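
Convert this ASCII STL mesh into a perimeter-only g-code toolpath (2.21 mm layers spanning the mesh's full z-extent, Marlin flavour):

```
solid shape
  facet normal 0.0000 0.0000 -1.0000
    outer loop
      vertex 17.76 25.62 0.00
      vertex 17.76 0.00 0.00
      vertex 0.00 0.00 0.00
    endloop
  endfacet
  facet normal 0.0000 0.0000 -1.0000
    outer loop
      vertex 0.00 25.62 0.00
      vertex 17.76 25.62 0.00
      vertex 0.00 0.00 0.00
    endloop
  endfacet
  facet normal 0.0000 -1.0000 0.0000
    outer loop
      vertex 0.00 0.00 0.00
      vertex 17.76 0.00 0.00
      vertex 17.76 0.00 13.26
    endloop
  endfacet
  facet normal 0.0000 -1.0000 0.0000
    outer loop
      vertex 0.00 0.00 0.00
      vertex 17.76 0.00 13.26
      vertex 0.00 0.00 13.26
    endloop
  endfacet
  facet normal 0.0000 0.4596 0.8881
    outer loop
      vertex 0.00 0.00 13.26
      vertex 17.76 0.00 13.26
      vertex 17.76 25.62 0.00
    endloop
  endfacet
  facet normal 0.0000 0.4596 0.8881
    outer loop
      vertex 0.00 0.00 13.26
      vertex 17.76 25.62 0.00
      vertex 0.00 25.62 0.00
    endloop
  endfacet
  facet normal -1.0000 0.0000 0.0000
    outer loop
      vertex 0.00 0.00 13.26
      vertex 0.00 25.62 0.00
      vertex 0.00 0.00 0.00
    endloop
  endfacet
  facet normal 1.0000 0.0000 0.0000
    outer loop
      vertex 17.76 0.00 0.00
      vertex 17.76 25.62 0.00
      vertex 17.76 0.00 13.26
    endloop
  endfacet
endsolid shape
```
; perimeter-only toolpath
G21 ; units = mm
G90 ; absolute positioning
G28 ; home
; layer 1
G0 Z2.21
G0 X0.00 Y0.00
G1 X17.76 Y0.00
G1 X17.76 Y21.35
G1 X0.00 Y21.35
G1 X0.00 Y0.00
; layer 2
G0 Z4.42
G0 X0.00 Y0.00
G1 X17.76 Y0.00
G1 X17.76 Y17.08
G1 X0.00 Y17.08
G1 X0.00 Y0.00
; layer 3
G0 Z6.63
G0 X0.00 Y0.00
G1 X17.76 Y0.00
G1 X17.76 Y12.81
G1 X0.00 Y12.81
G1 X0.00 Y0.00
; layer 4
G0 Z8.84
G0 X0.00 Y0.00
G1 X17.76 Y0.00
G1 X17.76 Y8.54
G1 X0.00 Y8.54
G1 X0.00 Y0.00
; layer 5
G0 Z11.05
G0 X0.00 Y0.00
G1 X17.76 Y0.00
G1 X17.76 Y4.27
G1 X0.00 Y4.27
G1 X0.00 Y0.00
M2 ; end

The solid is a wedge (ramp): 17.8 × 25.6 mm base, rising to 13.3 mm along the y=0 edge and sloping linearly to z=0 at y=25.6. Slicing at Δz = 2.21 mm — 6 equal slices spanning the solid's height, so layer i sits at z = i·h/6 — gives 5 non-empty perimeters. Each is a 4-segment closed polygon; G0 lifts to the layer z and rapids to the start vertex, then G1 traces the edges. The cross-section shrinks linearly with z (the slice at the apex is degenerate and omitted).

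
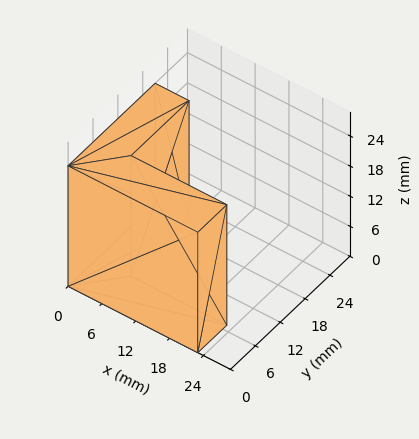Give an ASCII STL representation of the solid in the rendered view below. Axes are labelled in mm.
Reading the render: the shape is an L-shaped prism: outer 23 × 21 mm, arm thicknesses ≈ 7 mm (horizontal) and 6 mm (vertical), extruded 24 mm in z (dimensions read to the nearest mm from the axis ticks). For the STL, each face is triangulated and given an outward normal.

solid part
  facet normal 0.0000 0.0000 -1.0000
    outer loop
      vertex 23.0 7.0 0.0
      vertex 23.0 0.0 0.0
      vertex 0.0 0.0 0.0
    endloop
  endfacet
  facet normal 0.0000 0.0000 -1.0000
    outer loop
      vertex 6.0 7.0 0.0
      vertex 23.0 7.0 0.0
      vertex 0.0 0.0 0.0
    endloop
  endfacet
  facet normal 0.0000 0.0000 -1.0000
    outer loop
      vertex 6.0 21.0 0.0
      vertex 6.0 7.0 0.0
      vertex 0.0 0.0 0.0
    endloop
  endfacet
  facet normal 0.0000 0.0000 -1.0000
    outer loop
      vertex 0.0 21.0 0.0
      vertex 6.0 21.0 0.0
      vertex 0.0 0.0 0.0
    endloop
  endfacet
  facet normal 0.0000 0.0000 1.0000
    outer loop
      vertex 0.0 0.0 24.0
      vertex 23.0 0.0 24.0
      vertex 23.0 7.0 24.0
    endloop
  endfacet
  facet normal 0.0000 0.0000 1.0000
    outer loop
      vertex 0.0 0.0 24.0
      vertex 23.0 7.0 24.0
      vertex 6.0 7.0 24.0
    endloop
  endfacet
  facet normal 0.0000 0.0000 1.0000
    outer loop
      vertex 0.0 0.0 24.0
      vertex 6.0 7.0 24.0
      vertex 6.0 21.0 24.0
    endloop
  endfacet
  facet normal 0.0000 0.0000 1.0000
    outer loop
      vertex 0.0 0.0 24.0
      vertex 6.0 21.0 24.0
      vertex 0.0 21.0 24.0
    endloop
  endfacet
  facet normal 0.0000 -1.0000 0.0000
    outer loop
      vertex 0.0 0.0 0.0
      vertex 23.0 0.0 0.0
      vertex 23.0 0.0 24.0
    endloop
  endfacet
  facet normal 0.0000 -1.0000 0.0000
    outer loop
      vertex 0.0 0.0 0.0
      vertex 23.0 0.0 24.0
      vertex 0.0 0.0 24.0
    endloop
  endfacet
  facet normal 1.0000 0.0000 0.0000
    outer loop
      vertex 23.0 0.0 0.0
      vertex 23.0 7.0 0.0
      vertex 23.0 7.0 24.0
    endloop
  endfacet
  facet normal 1.0000 0.0000 0.0000
    outer loop
      vertex 23.0 0.0 0.0
      vertex 23.0 7.0 24.0
      vertex 23.0 0.0 24.0
    endloop
  endfacet
  facet normal 0.0000 1.0000 0.0000
    outer loop
      vertex 23.0 7.0 0.0
      vertex 6.0 7.0 0.0
      vertex 6.0 7.0 24.0
    endloop
  endfacet
  facet normal 0.0000 1.0000 0.0000
    outer loop
      vertex 23.0 7.0 0.0
      vertex 6.0 7.0 24.0
      vertex 23.0 7.0 24.0
    endloop
  endfacet
  facet normal 1.0000 0.0000 0.0000
    outer loop
      vertex 6.0 7.0 0.0
      vertex 6.0 21.0 0.0
      vertex 6.0 21.0 24.0
    endloop
  endfacet
  facet normal 1.0000 0.0000 0.0000
    outer loop
      vertex 6.0 7.0 0.0
      vertex 6.0 21.0 24.0
      vertex 6.0 7.0 24.0
    endloop
  endfacet
  facet normal 0.0000 1.0000 0.0000
    outer loop
      vertex 6.0 21.0 0.0
      vertex 0.0 21.0 0.0
      vertex 0.0 21.0 24.0
    endloop
  endfacet
  facet normal 0.0000 1.0000 0.0000
    outer loop
      vertex 6.0 21.0 0.0
      vertex 0.0 21.0 24.0
      vertex 6.0 21.0 24.0
    endloop
  endfacet
  facet normal -1.0000 0.0000 0.0000
    outer loop
      vertex 0.0 21.0 0.0
      vertex 0.0 0.0 0.0
      vertex 0.0 0.0 24.0
    endloop
  endfacet
  facet normal -1.0000 0.0000 0.0000
    outer loop
      vertex 0.0 21.0 0.0
      vertex 0.0 0.0 24.0
      vertex 0.0 21.0 24.0
    endloop
  endfacet
endsolid part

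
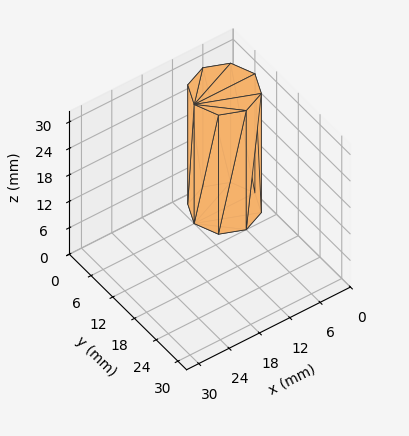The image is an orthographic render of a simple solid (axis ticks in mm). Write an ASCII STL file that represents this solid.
Reading the render: the shape is a regular 8-sided prism (a cylinder approximated with 8 flat sides), circumscribed radius ≈ 6 mm, height ≈ 27 mm (dimensions read to the nearest mm from the axis ticks). For the STL, each face is triangulated and given an outward normal.

solid part
  facet normal 0.0000 0.0000 -1.0000
    outer loop
      vertex 6.00 12.00 0.00
      vertex 10.24 10.24 0.00
      vertex 12.00 6.00 0.00
    endloop
  endfacet
  facet normal 0.0000 0.0000 -1.0000
    outer loop
      vertex 1.76 10.24 0.00
      vertex 6.00 12.00 0.00
      vertex 12.00 6.00 0.00
    endloop
  endfacet
  facet normal 0.0000 0.0000 -1.0000
    outer loop
      vertex 0.00 6.00 0.00
      vertex 1.76 10.24 0.00
      vertex 12.00 6.00 0.00
    endloop
  endfacet
  facet normal 0.0000 0.0000 -1.0000
    outer loop
      vertex 1.76 1.76 0.00
      vertex 0.00 6.00 0.00
      vertex 12.00 6.00 0.00
    endloop
  endfacet
  facet normal 0.0000 0.0000 -1.0000
    outer loop
      vertex 6.00 0.00 0.00
      vertex 1.76 1.76 0.00
      vertex 12.00 6.00 0.00
    endloop
  endfacet
  facet normal 0.0000 0.0000 -1.0000
    outer loop
      vertex 10.24 1.76 0.00
      vertex 6.00 0.00 0.00
      vertex 12.00 6.00 0.00
    endloop
  endfacet
  facet normal 0.0000 0.0000 1.0000
    outer loop
      vertex 12.00 6.00 27.00
      vertex 10.24 10.24 27.00
      vertex 6.00 12.00 27.00
    endloop
  endfacet
  facet normal 0.0000 0.0000 1.0000
    outer loop
      vertex 12.00 6.00 27.00
      vertex 6.00 12.00 27.00
      vertex 1.76 10.24 27.00
    endloop
  endfacet
  facet normal 0.0000 0.0000 1.0000
    outer loop
      vertex 12.00 6.00 27.00
      vertex 1.76 10.24 27.00
      vertex 0.00 6.00 27.00
    endloop
  endfacet
  facet normal 0.0000 0.0000 1.0000
    outer loop
      vertex 12.00 6.00 27.00
      vertex 0.00 6.00 27.00
      vertex 1.76 1.76 27.00
    endloop
  endfacet
  facet normal 0.0000 0.0000 1.0000
    outer loop
      vertex 12.00 6.00 27.00
      vertex 1.76 1.76 27.00
      vertex 6.00 0.00 27.00
    endloop
  endfacet
  facet normal 0.0000 0.0000 1.0000
    outer loop
      vertex 12.00 6.00 27.00
      vertex 6.00 0.00 27.00
      vertex 10.24 1.76 27.00
    endloop
  endfacet
  facet normal 0.9236 0.3834 0.0000
    outer loop
      vertex 12.00 6.00 0.00
      vertex 10.24 10.24 0.00
      vertex 10.24 10.24 27.00
    endloop
  endfacet
  facet normal 0.9236 0.3834 0.0000
    outer loop
      vertex 12.00 6.00 0.00
      vertex 10.24 10.24 27.00
      vertex 12.00 6.00 27.00
    endloop
  endfacet
  facet normal 0.3834 0.9236 0.0000
    outer loop
      vertex 10.24 10.24 0.00
      vertex 6.00 12.00 0.00
      vertex 6.00 12.00 27.00
    endloop
  endfacet
  facet normal 0.3834 0.9236 0.0000
    outer loop
      vertex 10.24 10.24 0.00
      vertex 6.00 12.00 27.00
      vertex 10.24 10.24 27.00
    endloop
  endfacet
  facet normal -0.3834 0.9236 0.0000
    outer loop
      vertex 6.00 12.00 0.00
      vertex 1.76 10.24 0.00
      vertex 1.76 10.24 27.00
    endloop
  endfacet
  facet normal -0.3834 0.9236 0.0000
    outer loop
      vertex 6.00 12.00 0.00
      vertex 1.76 10.24 27.00
      vertex 6.00 12.00 27.00
    endloop
  endfacet
  facet normal -0.9236 0.3834 0.0000
    outer loop
      vertex 1.76 10.24 0.00
      vertex 0.00 6.00 0.00
      vertex 0.00 6.00 27.00
    endloop
  endfacet
  facet normal -0.9236 0.3834 0.0000
    outer loop
      vertex 1.76 10.24 0.00
      vertex 0.00 6.00 27.00
      vertex 1.76 10.24 27.00
    endloop
  endfacet
  facet normal -0.9236 -0.3834 0.0000
    outer loop
      vertex 0.00 6.00 0.00
      vertex 1.76 1.76 0.00
      vertex 1.76 1.76 27.00
    endloop
  endfacet
  facet normal -0.9236 -0.3834 0.0000
    outer loop
      vertex 0.00 6.00 0.00
      vertex 1.76 1.76 27.00
      vertex 0.00 6.00 27.00
    endloop
  endfacet
  facet normal -0.3834 -0.9236 0.0000
    outer loop
      vertex 1.76 1.76 0.00
      vertex 6.00 0.00 0.00
      vertex 6.00 0.00 27.00
    endloop
  endfacet
  facet normal -0.3834 -0.9236 0.0000
    outer loop
      vertex 1.76 1.76 0.00
      vertex 6.00 0.00 27.00
      vertex 1.76 1.76 27.00
    endloop
  endfacet
  facet normal 0.3834 -0.9236 0.0000
    outer loop
      vertex 6.00 0.00 0.00
      vertex 10.24 1.76 0.00
      vertex 10.24 1.76 27.00
    endloop
  endfacet
  facet normal 0.3834 -0.9236 0.0000
    outer loop
      vertex 6.00 0.00 0.00
      vertex 10.24 1.76 27.00
      vertex 6.00 0.00 27.00
    endloop
  endfacet
  facet normal 0.9236 -0.3834 0.0000
    outer loop
      vertex 10.24 1.76 0.00
      vertex 12.00 6.00 0.00
      vertex 12.00 6.00 27.00
    endloop
  endfacet
  facet normal 0.9236 -0.3834 0.0000
    outer loop
      vertex 10.24 1.76 0.00
      vertex 12.00 6.00 27.00
      vertex 10.24 1.76 27.00
    endloop
  endfacet
endsolid part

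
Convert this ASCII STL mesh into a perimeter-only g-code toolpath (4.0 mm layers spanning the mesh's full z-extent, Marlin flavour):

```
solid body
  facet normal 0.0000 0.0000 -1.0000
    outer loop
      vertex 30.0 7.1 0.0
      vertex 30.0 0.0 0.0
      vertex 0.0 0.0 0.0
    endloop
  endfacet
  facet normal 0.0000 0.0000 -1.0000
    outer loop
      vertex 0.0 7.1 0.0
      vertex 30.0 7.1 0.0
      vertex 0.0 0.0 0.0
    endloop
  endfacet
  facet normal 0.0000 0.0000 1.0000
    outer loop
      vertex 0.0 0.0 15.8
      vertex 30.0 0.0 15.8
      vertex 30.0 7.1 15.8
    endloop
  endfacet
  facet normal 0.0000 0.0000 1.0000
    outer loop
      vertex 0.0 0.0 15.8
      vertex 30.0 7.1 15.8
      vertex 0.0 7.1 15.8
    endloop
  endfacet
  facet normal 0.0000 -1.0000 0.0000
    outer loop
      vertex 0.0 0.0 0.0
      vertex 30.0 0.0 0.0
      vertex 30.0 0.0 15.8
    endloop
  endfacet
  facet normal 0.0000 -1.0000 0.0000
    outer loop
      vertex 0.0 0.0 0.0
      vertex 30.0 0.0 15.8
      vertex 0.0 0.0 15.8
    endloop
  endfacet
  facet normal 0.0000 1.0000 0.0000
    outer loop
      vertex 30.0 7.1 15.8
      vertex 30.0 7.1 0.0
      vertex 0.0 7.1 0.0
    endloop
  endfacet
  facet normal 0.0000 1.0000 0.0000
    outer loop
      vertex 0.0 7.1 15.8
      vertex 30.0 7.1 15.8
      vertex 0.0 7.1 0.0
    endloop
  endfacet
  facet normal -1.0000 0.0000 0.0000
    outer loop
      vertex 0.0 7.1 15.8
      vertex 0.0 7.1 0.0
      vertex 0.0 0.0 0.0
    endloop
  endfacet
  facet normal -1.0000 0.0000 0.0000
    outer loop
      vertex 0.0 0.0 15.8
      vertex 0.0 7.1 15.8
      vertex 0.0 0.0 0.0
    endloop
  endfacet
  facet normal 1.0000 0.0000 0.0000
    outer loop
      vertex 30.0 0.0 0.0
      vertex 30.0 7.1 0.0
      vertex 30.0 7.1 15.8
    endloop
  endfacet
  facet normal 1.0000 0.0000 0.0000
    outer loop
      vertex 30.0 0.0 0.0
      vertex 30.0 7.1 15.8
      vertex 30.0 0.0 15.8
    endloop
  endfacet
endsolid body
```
; perimeter-only toolpath
G21 ; units = mm
G90 ; absolute positioning
G28 ; home
; layer 1
G0 Z4.0
G0 X0.0 Y0.0
G1 X30.0 Y0.0
G1 X30.0 Y7.1
G1 X0.0 Y7.1
G1 X0.0 Y0.0
; layer 2
G0 Z7.9
G0 X0.0 Y0.0
G1 X30.0 Y0.0
G1 X30.0 Y7.1
G1 X0.0 Y7.1
G1 X0.0 Y0.0
; layer 3
G0 Z11.9
G0 X0.0 Y0.0
G1 X30.0 Y0.0
G1 X30.0 Y7.1
G1 X0.0 Y7.1
G1 X0.0 Y0.0
; layer 4
G0 Z15.8
G0 X0.0 Y0.0
G1 X30.0 Y0.0
G1 X30.0 Y7.1
G1 X0.0 Y7.1
G1 X0.0 Y0.0
M2 ; end

The solid is a rectangular box, roughly 30 × 7.1 mm footprint and 15.8 mm tall. Slicing at Δz = 4.0 mm — 4 equal slices spanning the solid's height, so layer i sits at z = i·h/4 — gives 4 non-empty perimeters. Each is a 4-segment closed polygon; G0 lifts to the layer z and rapids to the start vertex, then G1 traces the edges.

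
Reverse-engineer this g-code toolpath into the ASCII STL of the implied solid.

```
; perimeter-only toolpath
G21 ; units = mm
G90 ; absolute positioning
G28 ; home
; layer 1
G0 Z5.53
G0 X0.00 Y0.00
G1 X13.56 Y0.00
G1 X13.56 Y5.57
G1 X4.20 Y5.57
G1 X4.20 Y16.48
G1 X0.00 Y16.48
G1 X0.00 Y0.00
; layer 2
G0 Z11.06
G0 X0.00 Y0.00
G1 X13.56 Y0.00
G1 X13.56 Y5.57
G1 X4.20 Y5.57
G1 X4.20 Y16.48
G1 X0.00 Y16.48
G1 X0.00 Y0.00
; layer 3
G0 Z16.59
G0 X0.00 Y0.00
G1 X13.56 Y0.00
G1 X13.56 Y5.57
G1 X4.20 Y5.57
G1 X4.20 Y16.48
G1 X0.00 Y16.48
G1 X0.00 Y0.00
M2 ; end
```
solid part
  facet normal 0.0000 0.0000 -1.0000
    outer loop
      vertex 13.56 5.57 0.00
      vertex 13.56 0.00 0.00
      vertex 0.00 0.00 0.00
    endloop
  endfacet
  facet normal 0.0000 0.0000 -1.0000
    outer loop
      vertex 4.20 5.57 0.00
      vertex 13.56 5.57 0.00
      vertex 0.00 0.00 0.00
    endloop
  endfacet
  facet normal 0.0000 0.0000 -1.0000
    outer loop
      vertex 4.20 16.48 0.00
      vertex 4.20 5.57 0.00
      vertex 0.00 0.00 0.00
    endloop
  endfacet
  facet normal 0.0000 0.0000 -1.0000
    outer loop
      vertex 0.00 16.48 0.00
      vertex 4.20 16.48 0.00
      vertex 0.00 0.00 0.00
    endloop
  endfacet
  facet normal 0.0000 0.0000 1.0000
    outer loop
      vertex 0.00 0.00 16.59
      vertex 13.56 0.00 16.59
      vertex 13.56 5.57 16.59
    endloop
  endfacet
  facet normal 0.0000 0.0000 1.0000
    outer loop
      vertex 0.00 0.00 16.59
      vertex 13.56 5.57 16.59
      vertex 4.20 5.57 16.59
    endloop
  endfacet
  facet normal 0.0000 0.0000 1.0000
    outer loop
      vertex 0.00 0.00 16.59
      vertex 4.20 5.57 16.59
      vertex 4.20 16.48 16.59
    endloop
  endfacet
  facet normal 0.0000 0.0000 1.0000
    outer loop
      vertex 0.00 0.00 16.59
      vertex 4.20 16.48 16.59
      vertex 0.00 16.48 16.59
    endloop
  endfacet
  facet normal 0.0000 -1.0000 0.0000
    outer loop
      vertex 0.00 0.00 0.00
      vertex 13.56 0.00 0.00
      vertex 13.56 0.00 16.59
    endloop
  endfacet
  facet normal 0.0000 -1.0000 0.0000
    outer loop
      vertex 0.00 0.00 0.00
      vertex 13.56 0.00 16.59
      vertex 0.00 0.00 16.59
    endloop
  endfacet
  facet normal 1.0000 0.0000 0.0000
    outer loop
      vertex 13.56 0.00 0.00
      vertex 13.56 5.57 0.00
      vertex 13.56 5.57 16.59
    endloop
  endfacet
  facet normal 1.0000 0.0000 0.0000
    outer loop
      vertex 13.56 0.00 0.00
      vertex 13.56 5.57 16.59
      vertex 13.56 0.00 16.59
    endloop
  endfacet
  facet normal 0.0000 1.0000 0.0000
    outer loop
      vertex 13.56 5.57 0.00
      vertex 4.20 5.57 0.00
      vertex 4.20 5.57 16.59
    endloop
  endfacet
  facet normal 0.0000 1.0000 0.0000
    outer loop
      vertex 13.56 5.57 0.00
      vertex 4.20 5.57 16.59
      vertex 13.56 5.57 16.59
    endloop
  endfacet
  facet normal 1.0000 0.0000 0.0000
    outer loop
      vertex 4.20 5.57 0.00
      vertex 4.20 16.48 0.00
      vertex 4.20 16.48 16.59
    endloop
  endfacet
  facet normal 1.0000 0.0000 0.0000
    outer loop
      vertex 4.20 5.57 0.00
      vertex 4.20 16.48 16.59
      vertex 4.20 5.57 16.59
    endloop
  endfacet
  facet normal 0.0000 1.0000 0.0000
    outer loop
      vertex 4.20 16.48 0.00
      vertex 0.00 16.48 0.00
      vertex 0.00 16.48 16.59
    endloop
  endfacet
  facet normal 0.0000 1.0000 0.0000
    outer loop
      vertex 4.20 16.48 0.00
      vertex 0.00 16.48 16.59
      vertex 4.20 16.48 16.59
    endloop
  endfacet
  facet normal -1.0000 0.0000 0.0000
    outer loop
      vertex 0.00 16.48 0.00
      vertex 0.00 0.00 0.00
      vertex 0.00 0.00 16.59
    endloop
  endfacet
  facet normal -1.0000 0.0000 0.0000
    outer loop
      vertex 0.00 16.48 0.00
      vertex 0.00 0.00 16.59
      vertex 0.00 16.48 16.59
    endloop
  endfacet
endsolid part

The G0 Z moves step by Δz≈5.53 mm. Every layer's G1 loop is the same polygon, so the solid is a straight extrusion of it from z=0 to z≈16.6. Closing with flat bottom and top caps and triangulating gives 20 facets — an L-shaped prism: outer 13.6 × 16.5 mm, arm thicknesses ≈ 5.57 mm (horizontal) and 4.2 mm (vertical), extruded 16.6 mm in z.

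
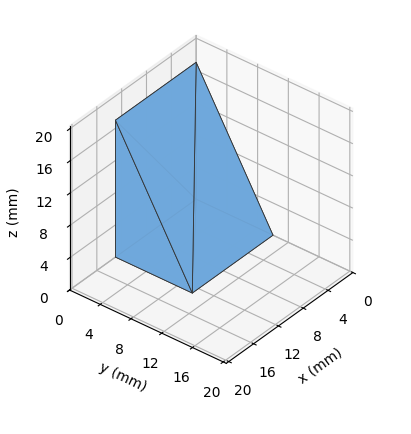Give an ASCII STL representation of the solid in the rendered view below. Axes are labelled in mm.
Reading the render: the shape is a wedge (ramp): 13 × 10 mm base, rising to 17 mm along the y=0 edge and sloping linearly to z=0 at y=10 (dimensions read to the nearest mm from the axis ticks). For the STL, each face is triangulated and given an outward normal.

solid part
  facet normal 0.0000 0.0000 -1.0000
    outer loop
      vertex 13.0 10.0 0.0
      vertex 13.0 0.0 0.0
      vertex 0.0 0.0 0.0
    endloop
  endfacet
  facet normal 0.0000 0.0000 -1.0000
    outer loop
      vertex 0.0 10.0 0.0
      vertex 13.0 10.0 0.0
      vertex 0.0 0.0 0.0
    endloop
  endfacet
  facet normal 0.0000 -1.0000 0.0000
    outer loop
      vertex 0.0 0.0 0.0
      vertex 13.0 0.0 0.0
      vertex 13.0 0.0 17.0
    endloop
  endfacet
  facet normal 0.0000 -1.0000 0.0000
    outer loop
      vertex 0.0 0.0 0.0
      vertex 13.0 0.0 17.0
      vertex 0.0 0.0 17.0
    endloop
  endfacet
  facet normal 0.0000 0.8619 0.5070
    outer loop
      vertex 0.0 0.0 17.0
      vertex 13.0 0.0 17.0
      vertex 13.0 10.0 0.0
    endloop
  endfacet
  facet normal 0.0000 0.8619 0.5070
    outer loop
      vertex 0.0 0.0 17.0
      vertex 13.0 10.0 0.0
      vertex 0.0 10.0 0.0
    endloop
  endfacet
  facet normal -1.0000 0.0000 0.0000
    outer loop
      vertex 0.0 0.0 17.0
      vertex 0.0 10.0 0.0
      vertex 0.0 0.0 0.0
    endloop
  endfacet
  facet normal 1.0000 0.0000 0.0000
    outer loop
      vertex 13.0 0.0 0.0
      vertex 13.0 10.0 0.0
      vertex 13.0 0.0 17.0
    endloop
  endfacet
endsolid part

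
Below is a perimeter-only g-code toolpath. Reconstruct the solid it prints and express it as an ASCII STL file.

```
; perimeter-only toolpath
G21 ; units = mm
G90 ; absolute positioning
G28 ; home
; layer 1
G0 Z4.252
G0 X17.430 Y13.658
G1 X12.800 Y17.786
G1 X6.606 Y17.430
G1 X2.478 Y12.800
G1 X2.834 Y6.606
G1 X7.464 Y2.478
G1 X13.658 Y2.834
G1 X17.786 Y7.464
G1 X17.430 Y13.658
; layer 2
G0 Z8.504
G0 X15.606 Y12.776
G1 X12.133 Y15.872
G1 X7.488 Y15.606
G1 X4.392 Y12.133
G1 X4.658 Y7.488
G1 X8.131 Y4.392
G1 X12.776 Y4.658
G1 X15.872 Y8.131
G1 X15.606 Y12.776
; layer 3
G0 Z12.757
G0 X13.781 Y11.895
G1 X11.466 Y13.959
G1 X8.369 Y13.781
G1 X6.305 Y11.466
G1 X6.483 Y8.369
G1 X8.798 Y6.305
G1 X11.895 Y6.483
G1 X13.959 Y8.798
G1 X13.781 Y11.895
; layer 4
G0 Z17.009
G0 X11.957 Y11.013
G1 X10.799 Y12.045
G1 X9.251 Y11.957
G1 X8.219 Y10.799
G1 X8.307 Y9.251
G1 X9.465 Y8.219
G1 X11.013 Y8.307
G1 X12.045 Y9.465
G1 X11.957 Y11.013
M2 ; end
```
solid part
  facet normal 0.0000 0.0000 -1.0000
    outer loop
      vertex 5.725 19.255 0.000
      vertex 13.467 19.699 0.000
      vertex 19.255 14.539 0.000
    endloop
  endfacet
  facet normal 0.0000 0.0000 -1.0000
    outer loop
      vertex 0.565 13.467 0.000
      vertex 5.725 19.255 0.000
      vertex 19.255 14.539 0.000
    endloop
  endfacet
  facet normal 0.0000 0.0000 -1.0000
    outer loop
      vertex 1.009 5.725 0.000
      vertex 0.565 13.467 0.000
      vertex 19.255 14.539 0.000
    endloop
  endfacet
  facet normal 0.0000 0.0000 -1.0000
    outer loop
      vertex 6.797 0.565 0.000
      vertex 1.009 5.725 0.000
      vertex 19.255 14.539 0.000
    endloop
  endfacet
  facet normal 0.0000 0.0000 -1.0000
    outer loop
      vertex 14.539 1.009 0.000
      vertex 6.797 0.565 0.000
      vertex 19.255 14.539 0.000
    endloop
  endfacet
  facet normal 0.0000 0.0000 -1.0000
    outer loop
      vertex 19.699 6.797 0.000
      vertex 14.539 1.009 0.000
      vertex 19.255 14.539 0.000
    endloop
  endfacet
  facet normal 0.6090 0.6832 0.4029
    outer loop
      vertex 19.255 14.539 0.000
      vertex 13.467 19.699 0.000
      vertex 10.132 10.132 21.261
    endloop
  endfacet
  facet normal -0.0524 0.9137 0.4029
    outer loop
      vertex 13.467 19.699 0.000
      vertex 5.725 19.255 0.000
      vertex 10.132 10.132 21.261
    endloop
  endfacet
  facet normal -0.6832 0.6090 0.4029
    outer loop
      vertex 5.725 19.255 0.000
      vertex 0.565 13.467 0.000
      vertex 10.132 10.132 21.261
    endloop
  endfacet
  facet normal -0.9137 -0.0524 0.4029
    outer loop
      vertex 0.565 13.467 0.000
      vertex 1.009 5.725 0.000
      vertex 10.132 10.132 21.261
    endloop
  endfacet
  facet normal -0.6090 -0.6832 0.4029
    outer loop
      vertex 1.009 5.725 0.000
      vertex 6.797 0.565 0.000
      vertex 10.132 10.132 21.261
    endloop
  endfacet
  facet normal 0.0524 -0.9137 0.4029
    outer loop
      vertex 6.797 0.565 0.000
      vertex 14.539 1.009 0.000
      vertex 10.132 10.132 21.261
    endloop
  endfacet
  facet normal 0.6832 -0.6090 0.4029
    outer loop
      vertex 14.539 1.009 0.000
      vertex 19.699 6.797 0.000
      vertex 10.132 10.132 21.261
    endloop
  endfacet
  facet normal 0.9137 0.0524 0.4029
    outer loop
      vertex 19.699 6.797 0.000
      vertex 19.255 14.539 0.000
      vertex 10.132 10.132 21.261
    endloop
  endfacet
endsolid part

The G0 Z moves step by Δz≈4.252 mm. The G1 loops shrink linearly with z, so the solid tapers from its base footprint up to z≈21.3. Closing with a flat bottom cap and the tapered top and triangulating gives 14 facets — a regular 8-sided pyramid, base circumscribed radius ≈ 10.1 mm, apex at z ≈ 21.3 mm.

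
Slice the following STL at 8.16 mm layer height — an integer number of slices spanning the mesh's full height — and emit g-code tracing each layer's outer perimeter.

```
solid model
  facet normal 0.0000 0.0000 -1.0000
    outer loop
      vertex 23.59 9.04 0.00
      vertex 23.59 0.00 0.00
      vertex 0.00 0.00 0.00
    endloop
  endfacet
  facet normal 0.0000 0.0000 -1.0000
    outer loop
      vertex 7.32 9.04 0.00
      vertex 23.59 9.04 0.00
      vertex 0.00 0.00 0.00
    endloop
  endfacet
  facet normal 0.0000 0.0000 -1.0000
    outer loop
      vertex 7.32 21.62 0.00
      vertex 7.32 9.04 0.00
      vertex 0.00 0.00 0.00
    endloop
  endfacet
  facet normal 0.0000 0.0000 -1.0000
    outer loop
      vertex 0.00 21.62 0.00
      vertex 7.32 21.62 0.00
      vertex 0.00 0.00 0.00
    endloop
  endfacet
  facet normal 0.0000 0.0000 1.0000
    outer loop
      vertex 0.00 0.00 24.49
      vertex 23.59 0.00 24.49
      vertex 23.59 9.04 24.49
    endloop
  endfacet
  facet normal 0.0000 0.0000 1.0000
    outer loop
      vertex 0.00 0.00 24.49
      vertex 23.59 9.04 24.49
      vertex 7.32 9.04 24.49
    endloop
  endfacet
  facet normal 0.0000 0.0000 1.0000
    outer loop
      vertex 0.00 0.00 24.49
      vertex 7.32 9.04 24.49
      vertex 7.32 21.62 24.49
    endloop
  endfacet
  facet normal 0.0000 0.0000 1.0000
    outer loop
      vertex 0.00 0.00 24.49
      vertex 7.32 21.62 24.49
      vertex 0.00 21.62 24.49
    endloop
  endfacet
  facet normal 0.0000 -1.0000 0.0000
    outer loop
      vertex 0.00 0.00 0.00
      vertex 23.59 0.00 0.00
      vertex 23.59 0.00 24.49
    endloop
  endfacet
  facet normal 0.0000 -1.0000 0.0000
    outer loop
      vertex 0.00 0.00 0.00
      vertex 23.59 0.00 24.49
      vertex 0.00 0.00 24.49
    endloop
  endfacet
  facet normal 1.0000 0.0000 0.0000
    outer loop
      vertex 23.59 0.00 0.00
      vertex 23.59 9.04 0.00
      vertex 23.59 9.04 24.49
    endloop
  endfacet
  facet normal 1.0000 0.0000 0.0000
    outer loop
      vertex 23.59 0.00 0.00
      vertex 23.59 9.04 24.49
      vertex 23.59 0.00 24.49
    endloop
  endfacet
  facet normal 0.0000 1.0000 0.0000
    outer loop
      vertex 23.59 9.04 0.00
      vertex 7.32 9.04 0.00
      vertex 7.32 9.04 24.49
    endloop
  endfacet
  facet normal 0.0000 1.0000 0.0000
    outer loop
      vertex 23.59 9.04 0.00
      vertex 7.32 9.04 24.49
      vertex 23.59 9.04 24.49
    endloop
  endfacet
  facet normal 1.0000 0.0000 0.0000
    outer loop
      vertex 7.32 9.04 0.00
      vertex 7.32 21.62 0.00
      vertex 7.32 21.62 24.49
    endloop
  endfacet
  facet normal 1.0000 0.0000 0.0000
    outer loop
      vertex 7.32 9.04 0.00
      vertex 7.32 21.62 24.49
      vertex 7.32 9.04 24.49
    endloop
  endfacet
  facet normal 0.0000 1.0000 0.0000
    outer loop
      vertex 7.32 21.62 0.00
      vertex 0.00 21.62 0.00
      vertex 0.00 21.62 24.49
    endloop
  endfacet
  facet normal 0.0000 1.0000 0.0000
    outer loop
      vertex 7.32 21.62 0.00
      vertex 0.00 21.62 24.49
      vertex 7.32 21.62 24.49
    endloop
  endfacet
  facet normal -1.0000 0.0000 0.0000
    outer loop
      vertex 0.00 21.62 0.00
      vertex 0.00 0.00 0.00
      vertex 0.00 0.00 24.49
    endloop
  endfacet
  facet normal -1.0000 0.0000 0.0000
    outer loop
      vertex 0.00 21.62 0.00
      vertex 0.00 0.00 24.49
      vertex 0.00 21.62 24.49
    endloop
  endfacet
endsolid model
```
; perimeter-only toolpath
G21 ; units = mm
G90 ; absolute positioning
G28 ; home
; layer 1
G0 Z8.16
G0 X0.00 Y0.00
G1 X23.59 Y0.00
G1 X23.59 Y9.04
G1 X7.32 Y9.04
G1 X7.32 Y21.62
G1 X0.00 Y21.62
G1 X0.00 Y0.00
; layer 2
G0 Z16.33
G0 X0.00 Y0.00
G1 X23.59 Y0.00
G1 X23.59 Y9.04
G1 X7.32 Y9.04
G1 X7.32 Y21.62
G1 X0.00 Y21.62
G1 X0.00 Y0.00
; layer 3
G0 Z24.49
G0 X0.00 Y0.00
G1 X23.59 Y0.00
G1 X23.59 Y9.04
G1 X7.32 Y9.04
G1 X7.32 Y21.62
G1 X0.00 Y21.62
G1 X0.00 Y0.00
M2 ; end

The solid is an L-shaped prism: outer 23.6 × 21.6 mm, arm thicknesses ≈ 9.04 mm (horizontal) and 7.32 mm (vertical), extruded 24.5 mm in z. Slicing at Δz = 8.16 mm — 3 equal slices spanning the solid's height, so layer i sits at z = i·h/3 — gives 3 non-empty perimeters. Each is a 6-segment closed polygon; G0 lifts to the layer z and rapids to the start vertex, then G1 traces the edges.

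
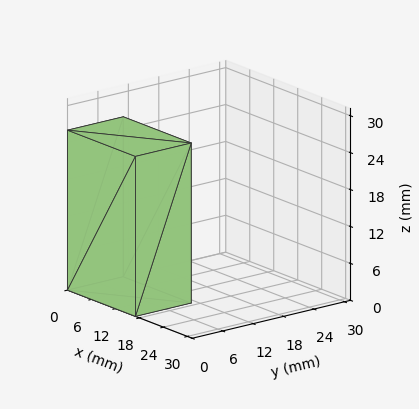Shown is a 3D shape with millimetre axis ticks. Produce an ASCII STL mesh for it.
Reading the render: the shape is a rectangular box, roughly 17 × 11 mm footprint and 26 mm tall (dimensions read to the nearest mm from the axis ticks). For the STL, each face is triangulated and given an outward normal.

solid part
  facet normal 0.0000 0.0000 -1.0000
    outer loop
      vertex 17.000 11.000 0.000
      vertex 17.000 0.000 0.000
      vertex 0.000 0.000 0.000
    endloop
  endfacet
  facet normal 0.0000 0.0000 -1.0000
    outer loop
      vertex 0.000 11.000 0.000
      vertex 17.000 11.000 0.000
      vertex 0.000 0.000 0.000
    endloop
  endfacet
  facet normal 0.0000 0.0000 1.0000
    outer loop
      vertex 0.000 0.000 26.000
      vertex 17.000 0.000 26.000
      vertex 17.000 11.000 26.000
    endloop
  endfacet
  facet normal 0.0000 0.0000 1.0000
    outer loop
      vertex 0.000 0.000 26.000
      vertex 17.000 11.000 26.000
      vertex 0.000 11.000 26.000
    endloop
  endfacet
  facet normal 0.0000 -1.0000 0.0000
    outer loop
      vertex 0.000 0.000 0.000
      vertex 17.000 0.000 0.000
      vertex 17.000 0.000 26.000
    endloop
  endfacet
  facet normal 0.0000 -1.0000 0.0000
    outer loop
      vertex 0.000 0.000 0.000
      vertex 17.000 0.000 26.000
      vertex 0.000 0.000 26.000
    endloop
  endfacet
  facet normal 0.0000 1.0000 0.0000
    outer loop
      vertex 17.000 11.000 26.000
      vertex 17.000 11.000 0.000
      vertex 0.000 11.000 0.000
    endloop
  endfacet
  facet normal 0.0000 1.0000 0.0000
    outer loop
      vertex 0.000 11.000 26.000
      vertex 17.000 11.000 26.000
      vertex 0.000 11.000 0.000
    endloop
  endfacet
  facet normal -1.0000 0.0000 0.0000
    outer loop
      vertex 0.000 11.000 26.000
      vertex 0.000 11.000 0.000
      vertex 0.000 0.000 0.000
    endloop
  endfacet
  facet normal -1.0000 0.0000 0.0000
    outer loop
      vertex 0.000 0.000 26.000
      vertex 0.000 11.000 26.000
      vertex 0.000 0.000 0.000
    endloop
  endfacet
  facet normal 1.0000 0.0000 0.0000
    outer loop
      vertex 17.000 0.000 0.000
      vertex 17.000 11.000 0.000
      vertex 17.000 11.000 26.000
    endloop
  endfacet
  facet normal 1.0000 0.0000 0.0000
    outer loop
      vertex 17.000 0.000 0.000
      vertex 17.000 11.000 26.000
      vertex 17.000 0.000 26.000
    endloop
  endfacet
endsolid part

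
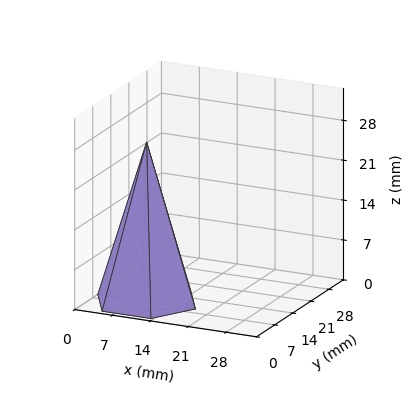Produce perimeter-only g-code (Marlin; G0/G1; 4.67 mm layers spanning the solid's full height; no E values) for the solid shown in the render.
Reading the render: the shape is a regular 6-sided pyramid, base circumscribed radius ≈ 9 mm, apex at z ≈ 28 mm (dimensions read to the nearest mm from the axis ticks). For the g-code, the solid's height is divided into equal slices at the stated Δz and each level perimeter traced with G1 moves after a G0 lift.

; perimeter-only toolpath
G21 ; units = mm
G90 ; absolute positioning
G28 ; home
; layer 1
G0 Z4.67
G0 X16.50 Y9.00
G1 X12.75 Y15.49
G1 X5.25 Y15.49
G1 X1.50 Y9.00
G1 X5.25 Y2.51
G1 X12.75 Y2.51
G1 X16.50 Y9.00
; layer 2
G0 Z9.33
G0 X15.00 Y9.00
G1 X12.00 Y14.19
G1 X6.00 Y14.19
G1 X3.00 Y9.00
G1 X6.00 Y3.81
G1 X12.00 Y3.81
G1 X15.00 Y9.00
; layer 3
G0 Z14.00
G0 X13.50 Y9.00
G1 X11.25 Y12.89
G1 X6.75 Y12.89
G1 X4.50 Y9.00
G1 X6.75 Y5.11
G1 X11.25 Y5.11
G1 X13.50 Y9.00
; layer 4
G0 Z18.67
G0 X12.00 Y9.00
G1 X10.50 Y11.60
G1 X7.50 Y11.60
G1 X6.00 Y9.00
G1 X7.50 Y6.40
G1 X10.50 Y6.40
G1 X12.00 Y9.00
; layer 5
G0 Z23.33
G0 X10.50 Y9.00
G1 X9.75 Y10.30
G1 X8.25 Y10.30
G1 X7.50 Y9.00
G1 X8.25 Y7.70
G1 X9.75 Y7.70
G1 X10.50 Y9.00
M2 ; end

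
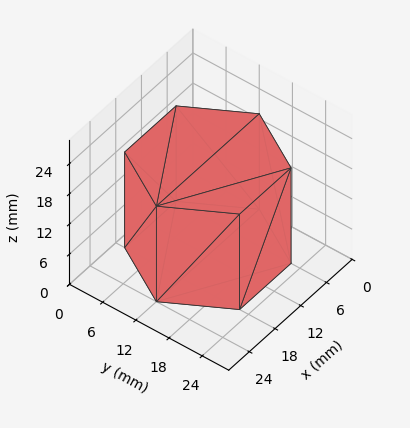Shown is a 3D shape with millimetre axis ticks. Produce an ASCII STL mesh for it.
Reading the render: the shape is a regular 6-sided prism (a cylinder approximated with 6 flat sides), circumscribed radius ≈ 12 mm, height ≈ 19 mm (dimensions read to the nearest mm from the axis ticks). For the STL, each face is triangulated and given an outward normal.

solid part
  facet normal 0.0000 0.0000 -1.0000
    outer loop
      vertex 6.00 22.39 0.00
      vertex 18.00 22.39 0.00
      vertex 24.00 12.00 0.00
    endloop
  endfacet
  facet normal 0.0000 0.0000 -1.0000
    outer loop
      vertex 0.00 12.00 0.00
      vertex 6.00 22.39 0.00
      vertex 24.00 12.00 0.00
    endloop
  endfacet
  facet normal 0.0000 0.0000 -1.0000
    outer loop
      vertex 6.00 1.61 0.00
      vertex 0.00 12.00 0.00
      vertex 24.00 12.00 0.00
    endloop
  endfacet
  facet normal 0.0000 0.0000 -1.0000
    outer loop
      vertex 18.00 1.61 0.00
      vertex 6.00 1.61 0.00
      vertex 24.00 12.00 0.00
    endloop
  endfacet
  facet normal 0.0000 0.0000 1.0000
    outer loop
      vertex 24.00 12.00 19.00
      vertex 18.00 22.39 19.00
      vertex 6.00 22.39 19.00
    endloop
  endfacet
  facet normal 0.0000 0.0000 1.0000
    outer loop
      vertex 24.00 12.00 19.00
      vertex 6.00 22.39 19.00
      vertex 0.00 12.00 19.00
    endloop
  endfacet
  facet normal 0.0000 0.0000 1.0000
    outer loop
      vertex 24.00 12.00 19.00
      vertex 0.00 12.00 19.00
      vertex 6.00 1.61 19.00
    endloop
  endfacet
  facet normal 0.0000 0.0000 1.0000
    outer loop
      vertex 24.00 12.00 19.00
      vertex 6.00 1.61 19.00
      vertex 18.00 1.61 19.00
    endloop
  endfacet
  facet normal 0.8660 0.5001 0.0000
    outer loop
      vertex 24.00 12.00 0.00
      vertex 18.00 22.39 0.00
      vertex 18.00 22.39 19.00
    endloop
  endfacet
  facet normal 0.8660 0.5001 0.0000
    outer loop
      vertex 24.00 12.00 0.00
      vertex 18.00 22.39 19.00
      vertex 24.00 12.00 19.00
    endloop
  endfacet
  facet normal 0.0000 1.0000 0.0000
    outer loop
      vertex 18.00 22.39 0.00
      vertex 6.00 22.39 0.00
      vertex 6.00 22.39 19.00
    endloop
  endfacet
  facet normal 0.0000 1.0000 0.0000
    outer loop
      vertex 18.00 22.39 0.00
      vertex 6.00 22.39 19.00
      vertex 18.00 22.39 19.00
    endloop
  endfacet
  facet normal -0.8660 0.5001 0.0000
    outer loop
      vertex 6.00 22.39 0.00
      vertex 0.00 12.00 0.00
      vertex 0.00 12.00 19.00
    endloop
  endfacet
  facet normal -0.8660 0.5001 0.0000
    outer loop
      vertex 6.00 22.39 0.00
      vertex 0.00 12.00 19.00
      vertex 6.00 22.39 19.00
    endloop
  endfacet
  facet normal -0.8660 -0.5001 0.0000
    outer loop
      vertex 0.00 12.00 0.00
      vertex 6.00 1.61 0.00
      vertex 6.00 1.61 19.00
    endloop
  endfacet
  facet normal -0.8660 -0.5001 0.0000
    outer loop
      vertex 0.00 12.00 0.00
      vertex 6.00 1.61 19.00
      vertex 0.00 12.00 19.00
    endloop
  endfacet
  facet normal 0.0000 -1.0000 0.0000
    outer loop
      vertex 6.00 1.61 0.00
      vertex 18.00 1.61 0.00
      vertex 18.00 1.61 19.00
    endloop
  endfacet
  facet normal 0.0000 -1.0000 0.0000
    outer loop
      vertex 6.00 1.61 0.00
      vertex 18.00 1.61 19.00
      vertex 6.00 1.61 19.00
    endloop
  endfacet
  facet normal 0.8660 -0.5001 0.0000
    outer loop
      vertex 18.00 1.61 0.00
      vertex 24.00 12.00 0.00
      vertex 24.00 12.00 19.00
    endloop
  endfacet
  facet normal 0.8660 -0.5001 0.0000
    outer loop
      vertex 18.00 1.61 0.00
      vertex 24.00 12.00 19.00
      vertex 18.00 1.61 19.00
    endloop
  endfacet
endsolid part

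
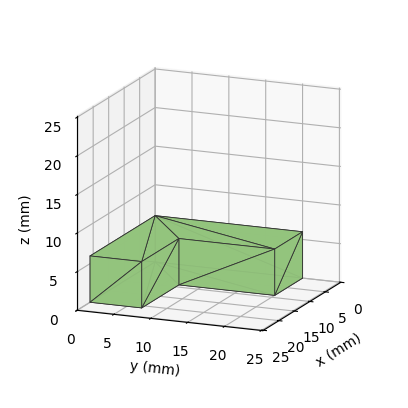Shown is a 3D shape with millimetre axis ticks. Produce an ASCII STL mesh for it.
Reading the render: the shape is an L-shaped prism: outer 21 × 20 mm, arm thicknesses ≈ 7 mm (horizontal) and 9 mm (vertical), extruded 6 mm in z (dimensions read to the nearest mm from the axis ticks). For the STL, each face is triangulated and given an outward normal.

solid part
  facet normal 0.0000 0.0000 -1.0000
    outer loop
      vertex 21.000 7.000 0.000
      vertex 21.000 0.000 0.000
      vertex 0.000 0.000 0.000
    endloop
  endfacet
  facet normal 0.0000 0.0000 -1.0000
    outer loop
      vertex 9.000 7.000 0.000
      vertex 21.000 7.000 0.000
      vertex 0.000 0.000 0.000
    endloop
  endfacet
  facet normal 0.0000 0.0000 -1.0000
    outer loop
      vertex 9.000 20.000 0.000
      vertex 9.000 7.000 0.000
      vertex 0.000 0.000 0.000
    endloop
  endfacet
  facet normal 0.0000 0.0000 -1.0000
    outer loop
      vertex 0.000 20.000 0.000
      vertex 9.000 20.000 0.000
      vertex 0.000 0.000 0.000
    endloop
  endfacet
  facet normal 0.0000 0.0000 1.0000
    outer loop
      vertex 0.000 0.000 6.000
      vertex 21.000 0.000 6.000
      vertex 21.000 7.000 6.000
    endloop
  endfacet
  facet normal 0.0000 0.0000 1.0000
    outer loop
      vertex 0.000 0.000 6.000
      vertex 21.000 7.000 6.000
      vertex 9.000 7.000 6.000
    endloop
  endfacet
  facet normal 0.0000 0.0000 1.0000
    outer loop
      vertex 0.000 0.000 6.000
      vertex 9.000 7.000 6.000
      vertex 9.000 20.000 6.000
    endloop
  endfacet
  facet normal 0.0000 0.0000 1.0000
    outer loop
      vertex 0.000 0.000 6.000
      vertex 9.000 20.000 6.000
      vertex 0.000 20.000 6.000
    endloop
  endfacet
  facet normal 0.0000 -1.0000 0.0000
    outer loop
      vertex 0.000 0.000 0.000
      vertex 21.000 0.000 0.000
      vertex 21.000 0.000 6.000
    endloop
  endfacet
  facet normal 0.0000 -1.0000 0.0000
    outer loop
      vertex 0.000 0.000 0.000
      vertex 21.000 0.000 6.000
      vertex 0.000 0.000 6.000
    endloop
  endfacet
  facet normal 1.0000 0.0000 0.0000
    outer loop
      vertex 21.000 0.000 0.000
      vertex 21.000 7.000 0.000
      vertex 21.000 7.000 6.000
    endloop
  endfacet
  facet normal 1.0000 0.0000 0.0000
    outer loop
      vertex 21.000 0.000 0.000
      vertex 21.000 7.000 6.000
      vertex 21.000 0.000 6.000
    endloop
  endfacet
  facet normal 0.0000 1.0000 0.0000
    outer loop
      vertex 21.000 7.000 0.000
      vertex 9.000 7.000 0.000
      vertex 9.000 7.000 6.000
    endloop
  endfacet
  facet normal 0.0000 1.0000 0.0000
    outer loop
      vertex 21.000 7.000 0.000
      vertex 9.000 7.000 6.000
      vertex 21.000 7.000 6.000
    endloop
  endfacet
  facet normal 1.0000 0.0000 0.0000
    outer loop
      vertex 9.000 7.000 0.000
      vertex 9.000 20.000 0.000
      vertex 9.000 20.000 6.000
    endloop
  endfacet
  facet normal 1.0000 0.0000 0.0000
    outer loop
      vertex 9.000 7.000 0.000
      vertex 9.000 20.000 6.000
      vertex 9.000 7.000 6.000
    endloop
  endfacet
  facet normal 0.0000 1.0000 0.0000
    outer loop
      vertex 9.000 20.000 0.000
      vertex 0.000 20.000 0.000
      vertex 0.000 20.000 6.000
    endloop
  endfacet
  facet normal 0.0000 1.0000 0.0000
    outer loop
      vertex 9.000 20.000 0.000
      vertex 0.000 20.000 6.000
      vertex 9.000 20.000 6.000
    endloop
  endfacet
  facet normal -1.0000 0.0000 0.0000
    outer loop
      vertex 0.000 20.000 0.000
      vertex 0.000 0.000 0.000
      vertex 0.000 0.000 6.000
    endloop
  endfacet
  facet normal -1.0000 0.0000 0.0000
    outer loop
      vertex 0.000 20.000 0.000
      vertex 0.000 0.000 6.000
      vertex 0.000 20.000 6.000
    endloop
  endfacet
endsolid part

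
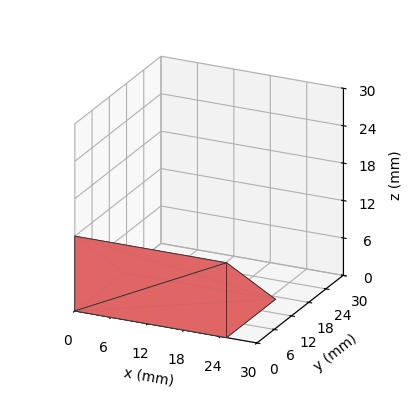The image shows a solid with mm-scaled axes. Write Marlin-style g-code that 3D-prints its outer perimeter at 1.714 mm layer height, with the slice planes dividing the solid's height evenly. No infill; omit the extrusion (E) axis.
Reading the render: the shape is a wedge (ramp): 25 × 17 mm base, rising to 12 mm along the y=0 edge and sloping linearly to z=0 at y=17 (dimensions read to the nearest mm from the axis ticks). For the g-code, the solid's height is divided into equal slices at the stated Δz and each level perimeter traced with G1 moves after a G0 lift.

; perimeter-only toolpath
G21 ; units = mm
G90 ; absolute positioning
G28 ; home
; layer 1
G0 Z1.714
G0 X0.000 Y0.000
G1 X25.000 Y0.000
G1 X25.000 Y14.571
G1 X0.000 Y14.571
G1 X0.000 Y0.000
; layer 2
G0 Z3.429
G0 X0.000 Y0.000
G1 X25.000 Y0.000
G1 X25.000 Y12.143
G1 X0.000 Y12.143
G1 X0.000 Y0.000
; layer 3
G0 Z5.143
G0 X0.000 Y0.000
G1 X25.000 Y0.000
G1 X25.000 Y9.714
G1 X0.000 Y9.714
G1 X0.000 Y0.000
; layer 4
G0 Z6.857
G0 X0.000 Y0.000
G1 X25.000 Y0.000
G1 X25.000 Y7.286
G1 X0.000 Y7.286
G1 X0.000 Y0.000
; layer 5
G0 Z8.571
G0 X0.000 Y0.000
G1 X25.000 Y0.000
G1 X25.000 Y4.857
G1 X0.000 Y4.857
G1 X0.000 Y0.000
; layer 6
G0 Z10.286
G0 X0.000 Y0.000
G1 X25.000 Y0.000
G1 X25.000 Y2.429
G1 X0.000 Y2.429
G1 X0.000 Y0.000
M2 ; end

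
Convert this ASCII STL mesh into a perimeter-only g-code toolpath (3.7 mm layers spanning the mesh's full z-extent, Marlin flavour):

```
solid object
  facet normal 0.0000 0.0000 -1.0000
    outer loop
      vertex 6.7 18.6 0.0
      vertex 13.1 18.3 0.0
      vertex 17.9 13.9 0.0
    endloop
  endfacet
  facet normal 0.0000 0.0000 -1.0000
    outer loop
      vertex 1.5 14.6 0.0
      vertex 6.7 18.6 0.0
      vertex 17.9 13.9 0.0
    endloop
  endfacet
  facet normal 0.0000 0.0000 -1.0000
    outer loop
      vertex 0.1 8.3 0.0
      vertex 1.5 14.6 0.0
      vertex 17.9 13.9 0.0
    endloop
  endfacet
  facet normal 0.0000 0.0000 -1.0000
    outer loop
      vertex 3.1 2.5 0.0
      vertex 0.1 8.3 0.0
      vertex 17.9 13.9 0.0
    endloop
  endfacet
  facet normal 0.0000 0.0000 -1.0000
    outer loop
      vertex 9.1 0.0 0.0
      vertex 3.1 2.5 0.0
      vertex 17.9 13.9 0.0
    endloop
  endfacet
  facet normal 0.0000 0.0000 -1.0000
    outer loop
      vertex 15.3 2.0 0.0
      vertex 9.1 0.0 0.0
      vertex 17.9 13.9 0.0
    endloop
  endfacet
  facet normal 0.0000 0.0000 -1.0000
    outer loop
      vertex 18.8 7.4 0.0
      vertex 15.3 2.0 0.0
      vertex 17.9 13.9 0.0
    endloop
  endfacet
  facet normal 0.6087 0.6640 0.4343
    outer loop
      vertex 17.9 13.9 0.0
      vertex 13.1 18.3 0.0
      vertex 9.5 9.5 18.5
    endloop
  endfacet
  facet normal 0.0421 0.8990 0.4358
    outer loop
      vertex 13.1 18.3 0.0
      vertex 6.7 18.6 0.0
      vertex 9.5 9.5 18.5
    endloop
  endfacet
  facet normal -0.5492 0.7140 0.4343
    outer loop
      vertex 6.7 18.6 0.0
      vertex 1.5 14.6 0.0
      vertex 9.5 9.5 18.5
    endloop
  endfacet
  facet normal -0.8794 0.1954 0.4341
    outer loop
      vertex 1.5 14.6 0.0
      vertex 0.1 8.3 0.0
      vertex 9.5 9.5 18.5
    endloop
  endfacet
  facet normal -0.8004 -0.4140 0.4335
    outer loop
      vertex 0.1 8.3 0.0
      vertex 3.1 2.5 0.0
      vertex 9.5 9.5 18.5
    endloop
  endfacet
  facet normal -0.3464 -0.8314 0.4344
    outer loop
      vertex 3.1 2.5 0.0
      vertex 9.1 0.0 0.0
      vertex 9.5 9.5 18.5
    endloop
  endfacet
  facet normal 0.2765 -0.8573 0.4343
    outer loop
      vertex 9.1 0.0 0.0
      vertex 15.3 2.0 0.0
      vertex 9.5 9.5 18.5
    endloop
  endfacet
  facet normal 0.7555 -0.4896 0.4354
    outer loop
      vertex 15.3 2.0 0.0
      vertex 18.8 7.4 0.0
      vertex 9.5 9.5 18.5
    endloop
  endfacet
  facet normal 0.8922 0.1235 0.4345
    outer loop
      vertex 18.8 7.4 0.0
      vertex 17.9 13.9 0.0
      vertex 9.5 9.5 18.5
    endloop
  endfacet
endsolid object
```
; perimeter-only toolpath
G21 ; units = mm
G90 ; absolute positioning
G28 ; home
; layer 1
G0 Z3.7
G0 X16.2 Y13.0
G1 X12.4 Y16.5
G1 X7.3 Y16.8
G1 X3.1 Y13.6
G1 X2.0 Y8.5
G1 X4.4 Y3.9
G1 X9.2 Y1.9
G1 X14.1 Y3.5
G1 X16.9 Y7.8
G1 X16.2 Y13.0
; layer 2
G0 Z7.4
G0 X14.5 Y12.1
G1 X11.7 Y14.8
G1 X7.8 Y15.0
G1 X4.7 Y12.6
G1 X3.9 Y8.8
G1 X5.7 Y5.3
G1 X9.3 Y3.8
G1 X13.0 Y5.0
G1 X15.1 Y8.2
G1 X14.5 Y12.1
; layer 3
G0 Z11.1
G0 X12.9 Y11.3
G1 X10.9 Y13.0
G1 X8.4 Y13.1
G1 X6.3 Y11.5
G1 X5.7 Y9.0
G1 X6.9 Y6.7
G1 X9.3 Y5.7
G1 X11.8 Y6.5
G1 X13.2 Y8.7
G1 X12.9 Y11.3
; layer 4
G0 Z14.8
G0 X11.2 Y10.4
G1 X10.2 Y11.3
G1 X8.9 Y11.3
G1 X7.9 Y10.5
G1 X7.6 Y9.3
G1 X8.2 Y8.1
G1 X9.4 Y7.6
G1 X10.7 Y8.0
G1 X11.4 Y9.1
G1 X11.2 Y10.4
M2 ; end

The solid is a regular 9-sided pyramid, base circumscribed radius ≈ 9.5 mm, apex at z ≈ 18.5 mm. Slicing at Δz = 3.7 mm — 5 equal slices spanning the solid's height, so layer i sits at z = i·h/5 — gives 4 non-empty perimeters. Each is a 9-segment closed polygon; G0 lifts to the layer z and rapids to the start vertex, then G1 traces the edges. The cross-section shrinks linearly with z (the slice at the apex is degenerate and omitted).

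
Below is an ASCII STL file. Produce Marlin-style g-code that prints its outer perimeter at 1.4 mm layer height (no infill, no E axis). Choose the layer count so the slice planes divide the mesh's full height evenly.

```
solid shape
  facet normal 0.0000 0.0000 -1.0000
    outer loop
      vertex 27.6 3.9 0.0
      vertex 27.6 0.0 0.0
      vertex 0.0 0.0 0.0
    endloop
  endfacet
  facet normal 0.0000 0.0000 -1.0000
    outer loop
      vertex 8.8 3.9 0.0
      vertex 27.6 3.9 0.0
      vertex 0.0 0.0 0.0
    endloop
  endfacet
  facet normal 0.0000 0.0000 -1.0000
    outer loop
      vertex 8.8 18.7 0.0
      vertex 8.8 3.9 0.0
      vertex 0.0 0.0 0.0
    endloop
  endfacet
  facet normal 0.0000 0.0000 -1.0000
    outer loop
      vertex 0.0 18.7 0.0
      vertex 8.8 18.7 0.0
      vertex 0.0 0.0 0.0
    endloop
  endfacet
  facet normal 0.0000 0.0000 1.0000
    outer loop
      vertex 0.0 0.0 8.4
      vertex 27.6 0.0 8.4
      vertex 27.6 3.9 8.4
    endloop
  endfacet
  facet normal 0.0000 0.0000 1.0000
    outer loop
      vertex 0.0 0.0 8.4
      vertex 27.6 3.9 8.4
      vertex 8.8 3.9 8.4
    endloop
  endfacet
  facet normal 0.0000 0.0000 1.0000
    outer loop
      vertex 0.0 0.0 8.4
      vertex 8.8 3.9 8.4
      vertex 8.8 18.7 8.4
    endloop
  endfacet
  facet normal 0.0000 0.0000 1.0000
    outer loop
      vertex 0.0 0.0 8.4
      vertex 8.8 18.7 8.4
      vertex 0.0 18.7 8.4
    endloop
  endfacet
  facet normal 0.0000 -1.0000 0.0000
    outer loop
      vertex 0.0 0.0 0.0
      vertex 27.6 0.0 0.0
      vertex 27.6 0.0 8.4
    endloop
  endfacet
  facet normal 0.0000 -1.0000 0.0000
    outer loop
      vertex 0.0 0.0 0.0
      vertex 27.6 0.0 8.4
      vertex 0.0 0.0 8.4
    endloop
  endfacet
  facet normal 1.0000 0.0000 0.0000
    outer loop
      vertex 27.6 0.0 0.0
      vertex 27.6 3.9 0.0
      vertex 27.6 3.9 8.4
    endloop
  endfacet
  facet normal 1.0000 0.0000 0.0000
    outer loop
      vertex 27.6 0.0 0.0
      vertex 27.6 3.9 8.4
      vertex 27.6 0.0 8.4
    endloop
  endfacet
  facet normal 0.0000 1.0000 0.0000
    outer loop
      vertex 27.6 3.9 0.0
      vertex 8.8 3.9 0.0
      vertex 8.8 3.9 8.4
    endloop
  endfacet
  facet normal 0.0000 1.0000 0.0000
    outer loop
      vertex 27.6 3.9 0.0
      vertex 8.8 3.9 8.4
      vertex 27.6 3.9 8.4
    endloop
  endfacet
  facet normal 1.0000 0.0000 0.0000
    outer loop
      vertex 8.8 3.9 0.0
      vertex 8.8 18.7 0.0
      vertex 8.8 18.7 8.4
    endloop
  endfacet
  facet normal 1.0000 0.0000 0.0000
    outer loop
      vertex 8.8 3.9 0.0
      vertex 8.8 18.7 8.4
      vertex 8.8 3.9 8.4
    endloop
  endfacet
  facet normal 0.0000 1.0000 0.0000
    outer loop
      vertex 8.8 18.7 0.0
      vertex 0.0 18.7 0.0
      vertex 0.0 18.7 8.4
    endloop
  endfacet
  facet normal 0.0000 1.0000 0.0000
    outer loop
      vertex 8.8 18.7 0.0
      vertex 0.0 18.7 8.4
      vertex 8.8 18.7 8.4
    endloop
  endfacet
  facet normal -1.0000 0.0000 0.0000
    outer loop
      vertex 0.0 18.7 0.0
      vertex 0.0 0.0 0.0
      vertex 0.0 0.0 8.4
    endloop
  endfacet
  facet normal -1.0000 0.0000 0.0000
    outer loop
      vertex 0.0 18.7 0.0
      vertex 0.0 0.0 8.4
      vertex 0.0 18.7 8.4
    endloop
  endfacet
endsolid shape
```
; perimeter-only toolpath
G21 ; units = mm
G90 ; absolute positioning
G28 ; home
; layer 1
G0 Z1.4
G0 X0.0 Y0.0
G1 X27.6 Y0.0
G1 X27.6 Y3.9
G1 X8.8 Y3.9
G1 X8.8 Y18.7
G1 X0.0 Y18.7
G1 X0.0 Y0.0
; layer 2
G0 Z2.8
G0 X0.0 Y0.0
G1 X27.6 Y0.0
G1 X27.6 Y3.9
G1 X8.8 Y3.9
G1 X8.8 Y18.7
G1 X0.0 Y18.7
G1 X0.0 Y0.0
; layer 3
G0 Z4.2
G0 X0.0 Y0.0
G1 X27.6 Y0.0
G1 X27.6 Y3.9
G1 X8.8 Y3.9
G1 X8.8 Y18.7
G1 X0.0 Y18.7
G1 X0.0 Y0.0
; layer 4
G0 Z5.6
G0 X0.0 Y0.0
G1 X27.6 Y0.0
G1 X27.6 Y3.9
G1 X8.8 Y3.9
G1 X8.8 Y18.7
G1 X0.0 Y18.7
G1 X0.0 Y0.0
; layer 5
G0 Z7.0
G0 X0.0 Y0.0
G1 X27.6 Y0.0
G1 X27.6 Y3.9
G1 X8.8 Y3.9
G1 X8.8 Y18.7
G1 X0.0 Y18.7
G1 X0.0 Y0.0
; layer 6
G0 Z8.4
G0 X0.0 Y0.0
G1 X27.6 Y0.0
G1 X27.6 Y3.9
G1 X8.8 Y3.9
G1 X8.8 Y18.7
G1 X0.0 Y18.7
G1 X0.0 Y0.0
M2 ; end

The solid is an L-shaped prism: outer 27.6 × 18.7 mm, arm thicknesses ≈ 3.9 mm (horizontal) and 8.8 mm (vertical), extruded 8.4 mm in z. Slicing at Δz = 1.4 mm — 6 equal slices spanning the solid's height, so layer i sits at z = i·h/6 — gives 6 non-empty perimeters. Each is a 6-segment closed polygon; G0 lifts to the layer z and rapids to the start vertex, then G1 traces the edges.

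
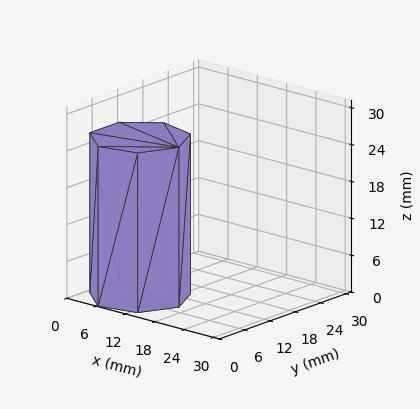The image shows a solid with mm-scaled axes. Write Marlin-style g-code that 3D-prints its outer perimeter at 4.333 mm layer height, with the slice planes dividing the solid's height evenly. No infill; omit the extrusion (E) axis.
Reading the render: the shape is a regular 7-sided prism (a cylinder approximated with 7 flat sides), circumscribed radius ≈ 8 mm, height ≈ 26 mm (dimensions read to the nearest mm from the axis ticks). For the g-code, the solid's height is divided into equal slices at the stated Δz and each level perimeter traced with G1 moves after a G0 lift.

; perimeter-only toolpath
G21 ; units = mm
G90 ; absolute positioning
G28 ; home
; layer 1
G0 Z4.333
G0 X16.000 Y8.000
G1 X12.988 Y14.255
G1 X6.220 Y15.799
G1 X0.792 Y11.471
G1 X0.792 Y4.529
G1 X6.220 Y0.201
G1 X12.988 Y1.745
G1 X16.000 Y8.000
; layer 2
G0 Z8.667
G0 X16.000 Y8.000
G1 X12.988 Y14.255
G1 X6.220 Y15.799
G1 X0.792 Y11.471
G1 X0.792 Y4.529
G1 X6.220 Y0.201
G1 X12.988 Y1.745
G1 X16.000 Y8.000
; layer 3
G0 Z13.000
G0 X16.000 Y8.000
G1 X12.988 Y14.255
G1 X6.220 Y15.799
G1 X0.792 Y11.471
G1 X0.792 Y4.529
G1 X6.220 Y0.201
G1 X12.988 Y1.745
G1 X16.000 Y8.000
; layer 4
G0 Z17.333
G0 X16.000 Y8.000
G1 X12.988 Y14.255
G1 X6.220 Y15.799
G1 X0.792 Y11.471
G1 X0.792 Y4.529
G1 X6.220 Y0.201
G1 X12.988 Y1.745
G1 X16.000 Y8.000
; layer 5
G0 Z21.667
G0 X16.000 Y8.000
G1 X12.988 Y14.255
G1 X6.220 Y15.799
G1 X0.792 Y11.471
G1 X0.792 Y4.529
G1 X6.220 Y0.201
G1 X12.988 Y1.745
G1 X16.000 Y8.000
; layer 6
G0 Z26.000
G0 X16.000 Y8.000
G1 X12.988 Y14.255
G1 X6.220 Y15.799
G1 X0.792 Y11.471
G1 X0.792 Y4.529
G1 X6.220 Y0.201
G1 X12.988 Y1.745
G1 X16.000 Y8.000
M2 ; end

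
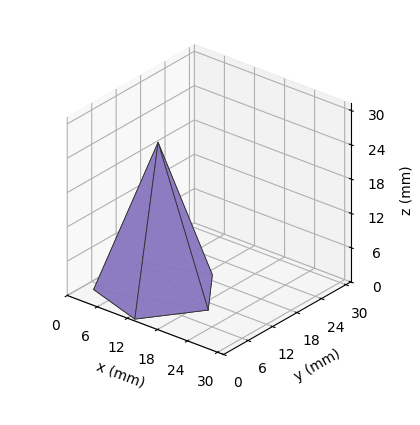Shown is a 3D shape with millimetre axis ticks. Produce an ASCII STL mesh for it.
Reading the render: the shape is a regular 5-sided pyramid, base circumscribed radius ≈ 10 mm, apex at z ≈ 26 mm (dimensions read to the nearest mm from the axis ticks). For the STL, each face is triangulated and given an outward normal.

solid part
  facet normal 0.0000 0.0000 -1.0000
    outer loop
      vertex 1.910 15.878 0.000
      vertex 13.090 19.511 0.000
      vertex 20.000 10.000 0.000
    endloop
  endfacet
  facet normal 0.0000 0.0000 -1.0000
    outer loop
      vertex 1.910 4.122 0.000
      vertex 1.910 15.878 0.000
      vertex 20.000 10.000 0.000
    endloop
  endfacet
  facet normal 0.0000 0.0000 -1.0000
    outer loop
      vertex 13.090 0.489 0.000
      vertex 1.910 4.122 0.000
      vertex 20.000 10.000 0.000
    endloop
  endfacet
  facet normal 0.7725 0.5612 0.2971
    outer loop
      vertex 20.000 10.000 0.000
      vertex 13.090 19.511 0.000
      vertex 10.000 10.000 26.000
    endloop
  endfacet
  facet normal -0.2951 0.9081 0.2971
    outer loop
      vertex 13.090 19.511 0.000
      vertex 1.910 15.878 0.000
      vertex 10.000 10.000 26.000
    endloop
  endfacet
  facet normal -0.9548 0.0000 0.2971
    outer loop
      vertex 1.910 15.878 0.000
      vertex 1.910 4.122 0.000
      vertex 10.000 10.000 26.000
    endloop
  endfacet
  facet normal -0.2951 -0.9081 0.2971
    outer loop
      vertex 1.910 4.122 0.000
      vertex 13.090 0.489 0.000
      vertex 10.000 10.000 26.000
    endloop
  endfacet
  facet normal 0.7725 -0.5612 0.2971
    outer loop
      vertex 13.090 0.489 0.000
      vertex 20.000 10.000 0.000
      vertex 10.000 10.000 26.000
    endloop
  endfacet
endsolid part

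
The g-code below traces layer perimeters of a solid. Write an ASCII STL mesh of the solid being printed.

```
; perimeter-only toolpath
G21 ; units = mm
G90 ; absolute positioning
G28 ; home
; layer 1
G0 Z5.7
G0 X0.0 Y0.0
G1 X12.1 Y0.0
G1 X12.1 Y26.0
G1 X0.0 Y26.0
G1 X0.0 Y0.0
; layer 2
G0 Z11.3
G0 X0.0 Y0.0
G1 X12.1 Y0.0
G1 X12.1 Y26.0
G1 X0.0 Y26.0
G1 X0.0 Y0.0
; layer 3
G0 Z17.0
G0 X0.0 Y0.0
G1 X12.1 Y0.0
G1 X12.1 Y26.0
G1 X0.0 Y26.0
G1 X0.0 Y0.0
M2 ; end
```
solid part
  facet normal 0.0000 0.0000 -1.0000
    outer loop
      vertex 12.1 26.0 0.0
      vertex 12.1 0.0 0.0
      vertex 0.0 0.0 0.0
    endloop
  endfacet
  facet normal 0.0000 0.0000 -1.0000
    outer loop
      vertex 0.0 26.0 0.0
      vertex 12.1 26.0 0.0
      vertex 0.0 0.0 0.0
    endloop
  endfacet
  facet normal 0.0000 0.0000 1.0000
    outer loop
      vertex 0.0 0.0 17.0
      vertex 12.1 0.0 17.0
      vertex 12.1 26.0 17.0
    endloop
  endfacet
  facet normal 0.0000 0.0000 1.0000
    outer loop
      vertex 0.0 0.0 17.0
      vertex 12.1 26.0 17.0
      vertex 0.0 26.0 17.0
    endloop
  endfacet
  facet normal 0.0000 -1.0000 0.0000
    outer loop
      vertex 0.0 0.0 0.0
      vertex 12.1 0.0 0.0
      vertex 12.1 0.0 17.0
    endloop
  endfacet
  facet normal 0.0000 -1.0000 0.0000
    outer loop
      vertex 0.0 0.0 0.0
      vertex 12.1 0.0 17.0
      vertex 0.0 0.0 17.0
    endloop
  endfacet
  facet normal 0.0000 1.0000 0.0000
    outer loop
      vertex 12.1 26.0 17.0
      vertex 12.1 26.0 0.0
      vertex 0.0 26.0 0.0
    endloop
  endfacet
  facet normal 0.0000 1.0000 0.0000
    outer loop
      vertex 0.0 26.0 17.0
      vertex 12.1 26.0 17.0
      vertex 0.0 26.0 0.0
    endloop
  endfacet
  facet normal -1.0000 0.0000 0.0000
    outer loop
      vertex 0.0 26.0 17.0
      vertex 0.0 26.0 0.0
      vertex 0.0 0.0 0.0
    endloop
  endfacet
  facet normal -1.0000 0.0000 0.0000
    outer loop
      vertex 0.0 0.0 17.0
      vertex 0.0 26.0 17.0
      vertex 0.0 0.0 0.0
    endloop
  endfacet
  facet normal 1.0000 0.0000 0.0000
    outer loop
      vertex 12.1 0.0 0.0
      vertex 12.1 26.0 0.0
      vertex 12.1 26.0 17.0
    endloop
  endfacet
  facet normal 1.0000 0.0000 0.0000
    outer loop
      vertex 12.1 0.0 0.0
      vertex 12.1 26.0 17.0
      vertex 12.1 0.0 17.0
    endloop
  endfacet
endsolid part

The G0 Z moves step by Δz≈5.7 mm. Every layer's G1 loop is the same polygon, so the solid is a straight extrusion of it from z=0 to z≈17. Closing with flat bottom and top caps and triangulating gives 12 facets — a rectangular box, roughly 12.1 × 26 mm footprint and 17 mm tall.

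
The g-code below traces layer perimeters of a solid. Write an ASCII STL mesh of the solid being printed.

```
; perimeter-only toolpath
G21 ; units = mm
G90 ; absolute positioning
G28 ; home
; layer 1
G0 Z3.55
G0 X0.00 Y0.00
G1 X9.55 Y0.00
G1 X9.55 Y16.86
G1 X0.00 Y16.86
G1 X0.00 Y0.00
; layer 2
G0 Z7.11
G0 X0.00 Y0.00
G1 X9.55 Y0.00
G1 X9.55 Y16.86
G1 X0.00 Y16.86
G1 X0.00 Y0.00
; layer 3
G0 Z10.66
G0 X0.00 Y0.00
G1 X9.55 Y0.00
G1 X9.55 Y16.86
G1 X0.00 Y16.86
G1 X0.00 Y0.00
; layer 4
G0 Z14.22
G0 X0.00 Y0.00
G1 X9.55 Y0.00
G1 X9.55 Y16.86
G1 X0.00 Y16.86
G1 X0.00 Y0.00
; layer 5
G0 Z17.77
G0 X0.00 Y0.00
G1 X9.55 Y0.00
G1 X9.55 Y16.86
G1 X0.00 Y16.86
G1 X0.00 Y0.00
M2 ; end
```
solid part
  facet normal 0.0000 0.0000 -1.0000
    outer loop
      vertex 9.55 16.86 0.00
      vertex 9.55 0.00 0.00
      vertex 0.00 0.00 0.00
    endloop
  endfacet
  facet normal 0.0000 0.0000 -1.0000
    outer loop
      vertex 0.00 16.86 0.00
      vertex 9.55 16.86 0.00
      vertex 0.00 0.00 0.00
    endloop
  endfacet
  facet normal 0.0000 0.0000 1.0000
    outer loop
      vertex 0.00 0.00 17.77
      vertex 9.55 0.00 17.77
      vertex 9.55 16.86 17.77
    endloop
  endfacet
  facet normal 0.0000 0.0000 1.0000
    outer loop
      vertex 0.00 0.00 17.77
      vertex 9.55 16.86 17.77
      vertex 0.00 16.86 17.77
    endloop
  endfacet
  facet normal 0.0000 -1.0000 0.0000
    outer loop
      vertex 0.00 0.00 0.00
      vertex 9.55 0.00 0.00
      vertex 9.55 0.00 17.77
    endloop
  endfacet
  facet normal 0.0000 -1.0000 0.0000
    outer loop
      vertex 0.00 0.00 0.00
      vertex 9.55 0.00 17.77
      vertex 0.00 0.00 17.77
    endloop
  endfacet
  facet normal 0.0000 1.0000 0.0000
    outer loop
      vertex 9.55 16.86 17.77
      vertex 9.55 16.86 0.00
      vertex 0.00 16.86 0.00
    endloop
  endfacet
  facet normal 0.0000 1.0000 0.0000
    outer loop
      vertex 0.00 16.86 17.77
      vertex 9.55 16.86 17.77
      vertex 0.00 16.86 0.00
    endloop
  endfacet
  facet normal -1.0000 0.0000 0.0000
    outer loop
      vertex 0.00 16.86 17.77
      vertex 0.00 16.86 0.00
      vertex 0.00 0.00 0.00
    endloop
  endfacet
  facet normal -1.0000 0.0000 0.0000
    outer loop
      vertex 0.00 0.00 17.77
      vertex 0.00 16.86 17.77
      vertex 0.00 0.00 0.00
    endloop
  endfacet
  facet normal 1.0000 0.0000 0.0000
    outer loop
      vertex 9.55 0.00 0.00
      vertex 9.55 16.86 0.00
      vertex 9.55 16.86 17.77
    endloop
  endfacet
  facet normal 1.0000 0.0000 0.0000
    outer loop
      vertex 9.55 0.00 0.00
      vertex 9.55 16.86 17.77
      vertex 9.55 0.00 17.77
    endloop
  endfacet
endsolid part

The G0 Z moves step by Δz≈3.55 mm. Every layer's G1 loop is the same polygon, so the solid is a straight extrusion of it from z=0 to z≈17.8. Closing with flat bottom and top caps and triangulating gives 12 facets — a rectangular box, roughly 9.55 × 16.9 mm footprint and 17.8 mm tall.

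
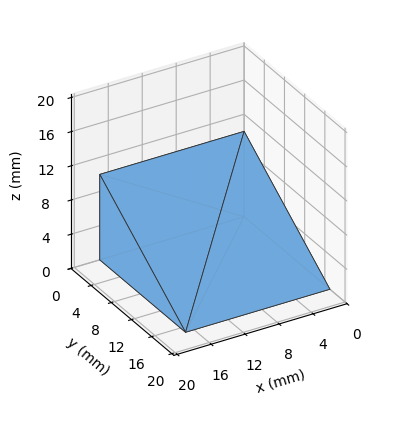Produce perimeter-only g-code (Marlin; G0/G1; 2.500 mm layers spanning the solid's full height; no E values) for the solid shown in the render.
Reading the render: the shape is a wedge (ramp): 17 × 17 mm base, rising to 10 mm along the y=0 edge and sloping linearly to z=0 at y=17 (dimensions read to the nearest mm from the axis ticks). For the g-code, the solid's height is divided into equal slices at the stated Δz and each level perimeter traced with G1 moves after a G0 lift.

; perimeter-only toolpath
G21 ; units = mm
G90 ; absolute positioning
G28 ; home
; layer 1
G0 Z2.500
G0 X0.000 Y0.000
G1 X17.000 Y0.000
G1 X17.000 Y12.750
G1 X0.000 Y12.750
G1 X0.000 Y0.000
; layer 2
G0 Z5.000
G0 X0.000 Y0.000
G1 X17.000 Y0.000
G1 X17.000 Y8.500
G1 X0.000 Y8.500
G1 X0.000 Y0.000
; layer 3
G0 Z7.500
G0 X0.000 Y0.000
G1 X17.000 Y0.000
G1 X17.000 Y4.250
G1 X0.000 Y4.250
G1 X0.000 Y0.000
M2 ; end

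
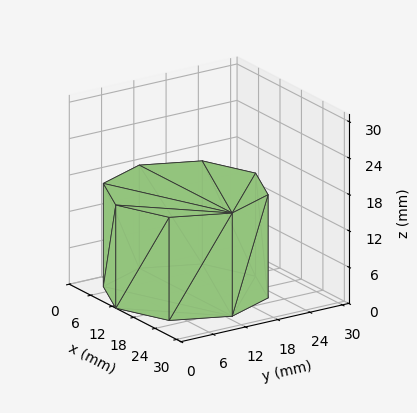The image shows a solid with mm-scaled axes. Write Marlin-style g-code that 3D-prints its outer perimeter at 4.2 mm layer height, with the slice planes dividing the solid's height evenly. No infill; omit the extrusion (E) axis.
Reading the render: the shape is a regular 8-sided prism (a cylinder approximated with 8 flat sides), circumscribed radius ≈ 13 mm, height ≈ 17 mm (dimensions read to the nearest mm from the axis ticks). For the g-code, the solid's height is divided into equal slices at the stated Δz and each level perimeter traced with G1 moves after a G0 lift.

; perimeter-only toolpath
G21 ; units = mm
G90 ; absolute positioning
G28 ; home
; layer 1
G0 Z4.2
G0 X26.0 Y13.0
G1 X22.2 Y22.2
G1 X13.0 Y26.0
G1 X3.8 Y22.2
G1 X0.0 Y13.0
G1 X3.8 Y3.8
G1 X13.0 Y0.0
G1 X22.2 Y3.8
G1 X26.0 Y13.0
; layer 2
G0 Z8.5
G0 X26.0 Y13.0
G1 X22.2 Y22.2
G1 X13.0 Y26.0
G1 X3.8 Y22.2
G1 X0.0 Y13.0
G1 X3.8 Y3.8
G1 X13.0 Y0.0
G1 X22.2 Y3.8
G1 X26.0 Y13.0
; layer 3
G0 Z12.8
G0 X26.0 Y13.0
G1 X22.2 Y22.2
G1 X13.0 Y26.0
G1 X3.8 Y22.2
G1 X0.0 Y13.0
G1 X3.8 Y3.8
G1 X13.0 Y0.0
G1 X22.2 Y3.8
G1 X26.0 Y13.0
; layer 4
G0 Z17.0
G0 X26.0 Y13.0
G1 X22.2 Y22.2
G1 X13.0 Y26.0
G1 X3.8 Y22.2
G1 X0.0 Y13.0
G1 X3.8 Y3.8
G1 X13.0 Y0.0
G1 X22.2 Y3.8
G1 X26.0 Y13.0
M2 ; end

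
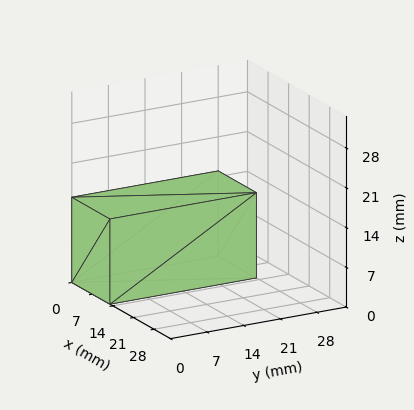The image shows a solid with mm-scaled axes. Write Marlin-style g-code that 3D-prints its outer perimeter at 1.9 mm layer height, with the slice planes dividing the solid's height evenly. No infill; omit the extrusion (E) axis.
Reading the render: the shape is a rectangular box, roughly 13 × 28 mm footprint and 15 mm tall (dimensions read to the nearest mm from the axis ticks). For the g-code, the solid's height is divided into equal slices at the stated Δz and each level perimeter traced with G1 moves after a G0 lift.

; perimeter-only toolpath
G21 ; units = mm
G90 ; absolute positioning
G28 ; home
; layer 1
G0 Z1.9
G0 X0.0 Y0.0
G1 X13.0 Y0.0
G1 X13.0 Y28.0
G1 X0.0 Y28.0
G1 X0.0 Y0.0
; layer 2
G0 Z3.8
G0 X0.0 Y0.0
G1 X13.0 Y0.0
G1 X13.0 Y28.0
G1 X0.0 Y28.0
G1 X0.0 Y0.0
; layer 3
G0 Z5.6
G0 X0.0 Y0.0
G1 X13.0 Y0.0
G1 X13.0 Y28.0
G1 X0.0 Y28.0
G1 X0.0 Y0.0
; layer 4
G0 Z7.5
G0 X0.0 Y0.0
G1 X13.0 Y0.0
G1 X13.0 Y28.0
G1 X0.0 Y28.0
G1 X0.0 Y0.0
; layer 5
G0 Z9.4
G0 X0.0 Y0.0
G1 X13.0 Y0.0
G1 X13.0 Y28.0
G1 X0.0 Y28.0
G1 X0.0 Y0.0
; layer 6
G0 Z11.2
G0 X0.0 Y0.0
G1 X13.0 Y0.0
G1 X13.0 Y28.0
G1 X0.0 Y28.0
G1 X0.0 Y0.0
; layer 7
G0 Z13.1
G0 X0.0 Y0.0
G1 X13.0 Y0.0
G1 X13.0 Y28.0
G1 X0.0 Y28.0
G1 X0.0 Y0.0
; layer 8
G0 Z15.0
G0 X0.0 Y0.0
G1 X13.0 Y0.0
G1 X13.0 Y28.0
G1 X0.0 Y28.0
G1 X0.0 Y0.0
M2 ; end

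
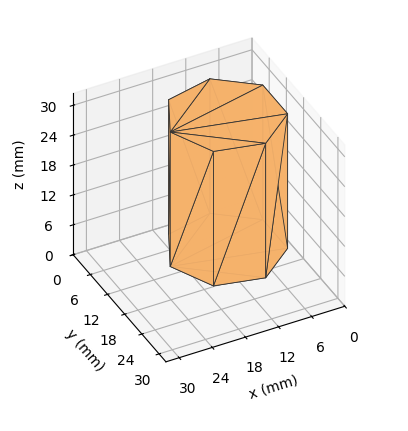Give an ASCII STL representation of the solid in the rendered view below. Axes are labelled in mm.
Reading the render: the shape is a regular 7-sided prism (a cylinder approximated with 7 flat sides), circumscribed radius ≈ 10 mm, height ≈ 27 mm (dimensions read to the nearest mm from the axis ticks). For the STL, each face is triangulated and given an outward normal.

solid part
  facet normal 0.0000 0.0000 -1.0000
    outer loop
      vertex 7.77 19.75 0.00
      vertex 16.23 17.82 0.00
      vertex 20.00 10.00 0.00
    endloop
  endfacet
  facet normal 0.0000 0.0000 -1.0000
    outer loop
      vertex 0.99 14.34 0.00
      vertex 7.77 19.75 0.00
      vertex 20.00 10.00 0.00
    endloop
  endfacet
  facet normal 0.0000 0.0000 -1.0000
    outer loop
      vertex 0.99 5.66 0.00
      vertex 0.99 14.34 0.00
      vertex 20.00 10.00 0.00
    endloop
  endfacet
  facet normal 0.0000 0.0000 -1.0000
    outer loop
      vertex 7.77 0.25 0.00
      vertex 0.99 5.66 0.00
      vertex 20.00 10.00 0.00
    endloop
  endfacet
  facet normal 0.0000 0.0000 -1.0000
    outer loop
      vertex 16.23 2.18 0.00
      vertex 7.77 0.25 0.00
      vertex 20.00 10.00 0.00
    endloop
  endfacet
  facet normal 0.0000 0.0000 1.0000
    outer loop
      vertex 20.00 10.00 27.00
      vertex 16.23 17.82 27.00
      vertex 7.77 19.75 27.00
    endloop
  endfacet
  facet normal 0.0000 0.0000 1.0000
    outer loop
      vertex 20.00 10.00 27.00
      vertex 7.77 19.75 27.00
      vertex 0.99 14.34 27.00
    endloop
  endfacet
  facet normal 0.0000 0.0000 1.0000
    outer loop
      vertex 20.00 10.00 27.00
      vertex 0.99 14.34 27.00
      vertex 0.99 5.66 27.00
    endloop
  endfacet
  facet normal 0.0000 0.0000 1.0000
    outer loop
      vertex 20.00 10.00 27.00
      vertex 0.99 5.66 27.00
      vertex 7.77 0.25 27.00
    endloop
  endfacet
  facet normal 0.0000 0.0000 1.0000
    outer loop
      vertex 20.00 10.00 27.00
      vertex 7.77 0.25 27.00
      vertex 16.23 2.18 27.00
    endloop
  endfacet
  facet normal 0.9008 0.4343 0.0000
    outer loop
      vertex 20.00 10.00 0.00
      vertex 16.23 17.82 0.00
      vertex 16.23 17.82 27.00
    endloop
  endfacet
  facet normal 0.9008 0.4343 0.0000
    outer loop
      vertex 20.00 10.00 0.00
      vertex 16.23 17.82 27.00
      vertex 20.00 10.00 27.00
    endloop
  endfacet
  facet normal 0.2224 0.9750 0.0000
    outer loop
      vertex 16.23 17.82 0.00
      vertex 7.77 19.75 0.00
      vertex 7.77 19.75 27.00
    endloop
  endfacet
  facet normal 0.2224 0.9750 0.0000
    outer loop
      vertex 16.23 17.82 0.00
      vertex 7.77 19.75 27.00
      vertex 16.23 17.82 27.00
    endloop
  endfacet
  facet normal -0.6237 0.7817 0.0000
    outer loop
      vertex 7.77 19.75 0.00
      vertex 0.99 14.34 0.00
      vertex 0.99 14.34 27.00
    endloop
  endfacet
  facet normal -0.6237 0.7817 0.0000
    outer loop
      vertex 7.77 19.75 0.00
      vertex 0.99 14.34 27.00
      vertex 7.77 19.75 27.00
    endloop
  endfacet
  facet normal -1.0000 0.0000 0.0000
    outer loop
      vertex 0.99 14.34 0.00
      vertex 0.99 5.66 0.00
      vertex 0.99 5.66 27.00
    endloop
  endfacet
  facet normal -1.0000 0.0000 0.0000
    outer loop
      vertex 0.99 14.34 0.00
      vertex 0.99 5.66 27.00
      vertex 0.99 14.34 27.00
    endloop
  endfacet
  facet normal -0.6237 -0.7817 0.0000
    outer loop
      vertex 0.99 5.66 0.00
      vertex 7.77 0.25 0.00
      vertex 7.77 0.25 27.00
    endloop
  endfacet
  facet normal -0.6237 -0.7817 0.0000
    outer loop
      vertex 0.99 5.66 0.00
      vertex 7.77 0.25 27.00
      vertex 0.99 5.66 27.00
    endloop
  endfacet
  facet normal 0.2224 -0.9750 0.0000
    outer loop
      vertex 7.77 0.25 0.00
      vertex 16.23 2.18 0.00
      vertex 16.23 2.18 27.00
    endloop
  endfacet
  facet normal 0.2224 -0.9750 0.0000
    outer loop
      vertex 7.77 0.25 0.00
      vertex 16.23 2.18 27.00
      vertex 7.77 0.25 27.00
    endloop
  endfacet
  facet normal 0.9008 -0.4343 0.0000
    outer loop
      vertex 16.23 2.18 0.00
      vertex 20.00 10.00 0.00
      vertex 20.00 10.00 27.00
    endloop
  endfacet
  facet normal 0.9008 -0.4343 0.0000
    outer loop
      vertex 16.23 2.18 0.00
      vertex 20.00 10.00 27.00
      vertex 16.23 2.18 27.00
    endloop
  endfacet
endsolid part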